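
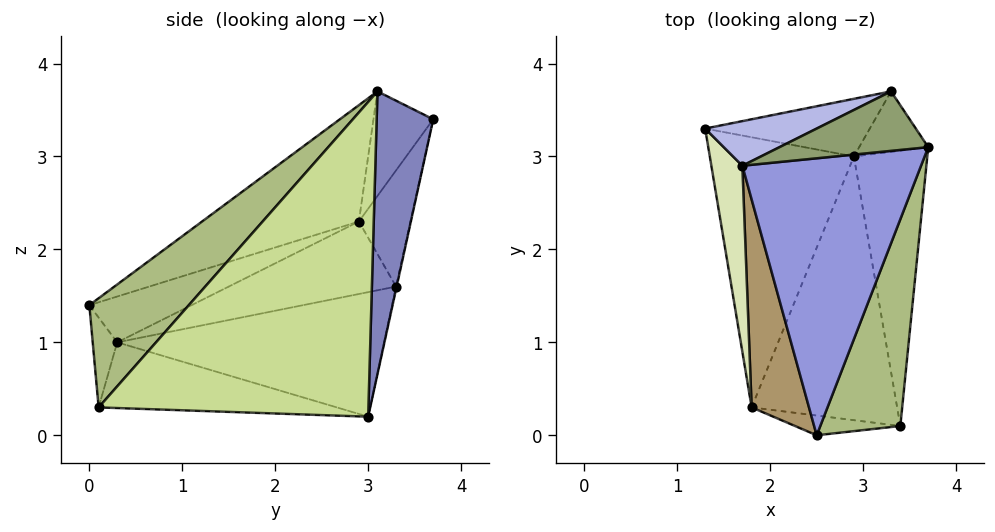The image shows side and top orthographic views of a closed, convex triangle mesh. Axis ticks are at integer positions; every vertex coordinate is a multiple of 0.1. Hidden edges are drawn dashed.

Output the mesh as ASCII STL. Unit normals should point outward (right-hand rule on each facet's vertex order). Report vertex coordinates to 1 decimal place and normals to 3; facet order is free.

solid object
 facet normal -0.003 0.977 -0.213
  outer loop
   vertex 3.3 3.7 3.4
   vertex 2.9 3.0 0.2
   vertex 1.3 3.3 1.6
  endloop
 endfacet
 facet normal 0.859 0.468 -0.210
  outer loop
   vertex 3.3 3.7 3.4
   vertex 3.7 3.1 3.7
   vertex 2.9 3.0 0.2
  endloop
 endfacet
 facet normal -0.505 -0.380 0.775
  outer loop
   vertex 1.7 2.9 2.3
   vertex 2.5 0.0 1.4
   vertex 3.7 3.1 3.7
  endloop
 endfacet
 facet normal -0.648 0.440 0.622
  outer loop
   vertex 1.7 2.9 2.3
   vertex 3.3 3.7 3.4
   vertex 1.3 3.3 1.6
  endloop
 endfacet
 facet normal -0.575 0.026 0.818
  outer loop
   vertex 1.7 2.9 2.3
   vertex 3.7 3.1 3.7
   vertex 3.3 3.7 3.4
  endloop
 endfacet
 facet normal 0.645 -0.600 0.473
  outer loop
   vertex 3.4 0.1 0.3
   vertex 3.7 3.1 3.7
   vertex 2.5 0.0 1.4
  endloop
 endfacet
 facet normal 0.962 0.158 -0.224
  outer loop
   vertex 3.4 0.1 0.3
   vertex 2.9 3.0 0.2
   vertex 3.7 3.1 3.7
  endloop
 endfacet
 facet normal -0.896 -0.226 0.383
  outer loop
   vertex 1.8 0.3 1.0
   vertex 1.7 2.9 2.3
   vertex 1.3 3.3 1.6
  endloop
 endfacet
 facet normal -0.577 -0.383 0.722
  outer loop
   vertex 1.8 0.3 1.0
   vertex 2.5 0.0 1.4
   vertex 1.7 2.9 2.3
  endloop
 endfacet
 facet normal -0.239 -0.930 -0.280
  outer loop
   vertex 1.8 0.3 1.0
   vertex 3.4 0.1 0.3
   vertex 2.5 0.0 1.4
  endloop
 endfacet
 facet normal -0.653 0.042 -0.756
  outer loop
   vertex 1.8 0.3 1.0
   vertex 1.3 3.3 1.6
   vertex 2.9 3.0 0.2
  endloop
 endfacet
 facet normal -0.409 -0.102 -0.907
  outer loop
   vertex 1.8 0.3 1.0
   vertex 2.9 3.0 0.2
   vertex 3.4 0.1 0.3
  endloop
 endfacet
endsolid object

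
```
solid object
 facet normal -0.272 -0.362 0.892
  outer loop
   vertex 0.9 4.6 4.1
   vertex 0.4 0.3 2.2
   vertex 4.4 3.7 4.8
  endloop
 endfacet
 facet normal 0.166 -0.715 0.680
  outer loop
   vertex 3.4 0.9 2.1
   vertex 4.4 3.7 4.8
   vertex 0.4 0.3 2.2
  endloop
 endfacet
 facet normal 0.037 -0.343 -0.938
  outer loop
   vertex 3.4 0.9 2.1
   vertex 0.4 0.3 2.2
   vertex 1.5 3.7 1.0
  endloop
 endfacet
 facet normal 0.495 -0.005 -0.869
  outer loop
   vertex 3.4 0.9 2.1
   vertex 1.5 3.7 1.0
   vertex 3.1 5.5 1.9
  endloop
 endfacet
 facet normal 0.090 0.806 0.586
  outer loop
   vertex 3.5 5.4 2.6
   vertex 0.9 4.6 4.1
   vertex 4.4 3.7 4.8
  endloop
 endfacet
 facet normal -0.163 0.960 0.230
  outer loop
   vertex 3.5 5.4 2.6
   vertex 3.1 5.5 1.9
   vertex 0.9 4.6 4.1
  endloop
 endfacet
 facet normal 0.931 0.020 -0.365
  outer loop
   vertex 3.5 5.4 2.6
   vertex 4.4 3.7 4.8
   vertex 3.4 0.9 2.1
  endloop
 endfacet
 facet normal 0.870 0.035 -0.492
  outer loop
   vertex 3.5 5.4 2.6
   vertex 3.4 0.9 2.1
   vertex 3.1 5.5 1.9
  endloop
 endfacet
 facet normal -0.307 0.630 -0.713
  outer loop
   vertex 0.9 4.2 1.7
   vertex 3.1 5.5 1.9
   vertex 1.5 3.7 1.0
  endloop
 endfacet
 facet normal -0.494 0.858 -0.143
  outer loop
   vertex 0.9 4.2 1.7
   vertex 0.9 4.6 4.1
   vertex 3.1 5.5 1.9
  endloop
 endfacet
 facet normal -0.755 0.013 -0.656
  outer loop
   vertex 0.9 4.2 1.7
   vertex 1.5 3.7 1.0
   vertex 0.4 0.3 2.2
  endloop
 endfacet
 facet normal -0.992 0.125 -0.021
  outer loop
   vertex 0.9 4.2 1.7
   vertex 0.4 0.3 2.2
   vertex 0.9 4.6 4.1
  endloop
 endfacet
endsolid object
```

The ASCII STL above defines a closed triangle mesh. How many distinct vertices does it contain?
8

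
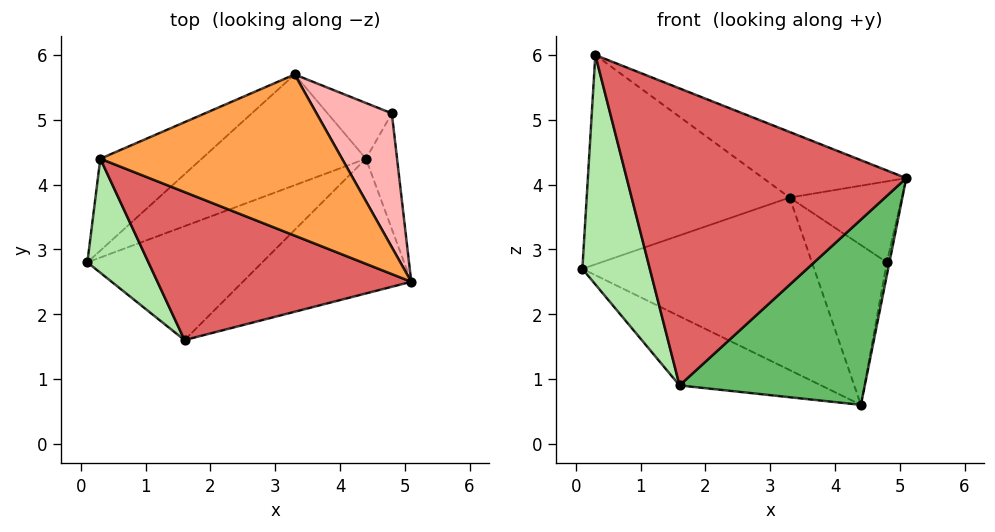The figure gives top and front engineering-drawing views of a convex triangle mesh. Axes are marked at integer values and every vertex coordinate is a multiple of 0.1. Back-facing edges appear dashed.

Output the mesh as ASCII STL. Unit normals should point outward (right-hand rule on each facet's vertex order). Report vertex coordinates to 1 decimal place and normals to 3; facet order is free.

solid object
 facet normal -0.500 0.729 -0.468
  outer loop
   vertex 4.4 4.4 0.6
   vertex 0.1 2.8 2.7
   vertex 3.3 5.7 3.8
  endloop
 endfacet
 facet normal -0.569 0.753 -0.331
  outer loop
   vertex 0.3 4.4 6.0
   vertex 3.3 5.7 3.8
   vertex 0.1 2.8 2.7
  endloop
 endfacet
 facet normal 0.458 0.335 0.823
  outer loop
   vertex 0.3 4.4 6.0
   vertex 5.1 2.5 4.1
   vertex 3.3 5.7 3.8
  endloop
 endfacet
 facet normal -0.521 0.443 -0.730
  outer loop
   vertex 1.6 1.6 0.9
   vertex 0.1 2.8 2.7
   vertex 4.4 4.4 0.6
  endloop
 endfacet
 facet normal 0.598 -0.648 -0.472
  outer loop
   vertex 1.6 1.6 0.9
   vertex 4.4 4.4 0.6
   vertex 5.1 2.5 4.1
  endloop
 endfacet
 facet normal -0.179 -0.881 0.438
  outer loop
   vertex 1.6 1.6 0.9
   vertex 0.3 4.4 6.0
   vertex 0.1 2.8 2.7
  endloop
 endfacet
 facet normal -0.175 -0.881 0.439
  outer loop
   vertex 1.6 1.6 0.9
   vertex 5.1 2.5 4.1
   vertex 0.3 4.4 6.0
  endloop
 endfacet
 facet normal 0.614 0.409 0.676
  outer loop
   vertex 4.8 5.1 2.8
   vertex 3.3 5.7 3.8
   vertex 5.1 2.5 4.1
  endloop
 endfacet
 facet normal 0.982 0.021 -0.185
  outer loop
   vertex 4.8 5.1 2.8
   vertex 5.1 2.5 4.1
   vertex 4.4 4.4 0.6
  endloop
 endfacet
 facet normal 0.156 0.933 -0.325
  outer loop
   vertex 4.8 5.1 2.8
   vertex 4.4 4.4 0.6
   vertex 3.3 5.7 3.8
  endloop
 endfacet
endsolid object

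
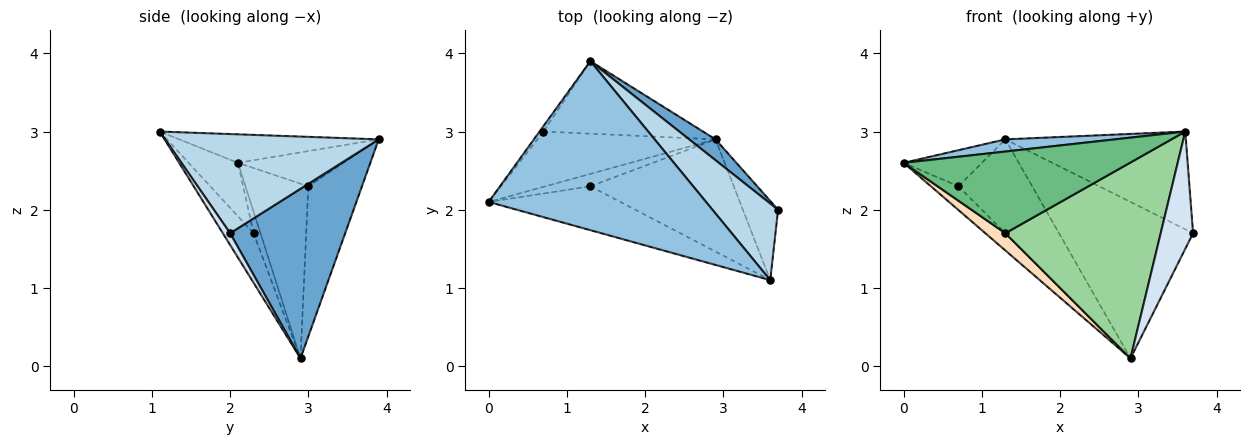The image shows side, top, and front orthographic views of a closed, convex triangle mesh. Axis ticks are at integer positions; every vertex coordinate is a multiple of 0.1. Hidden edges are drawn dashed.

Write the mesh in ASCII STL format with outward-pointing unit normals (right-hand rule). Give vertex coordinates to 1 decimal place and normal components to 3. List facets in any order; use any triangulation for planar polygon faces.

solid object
 facet normal 0.648 0.755 0.101
  outer loop
   vertex 2.9 2.9 0.1
   vertex 1.3 3.9 2.9
   vertex 3.7 2.0 1.7
  endloop
 endfacet
 facet normal -0.130 -0.071 0.989
  outer loop
   vertex 3.6 1.1 3.0
   vertex 1.3 3.9 2.9
   vertex 0.0 2.1 2.6
  endloop
 endfacet
 facet normal 0.682 0.576 0.451
  outer loop
   vertex 3.6 1.1 3.0
   vertex 3.7 2.0 1.7
   vertex 1.3 3.9 2.9
  endloop
 endfacet
 facet normal 0.183 -0.815 -0.550
  outer loop
   vertex 3.6 1.1 3.0
   vertex 2.9 2.9 0.1
   vertex 3.7 2.0 1.7
  endloop
 endfacet
 facet normal -0.800 0.593 -0.089
  outer loop
   vertex 0.7 3.0 2.3
   vertex 0.0 2.1 2.6
   vertex 1.3 3.9 2.9
  endloop
 endfacet
 facet normal -0.669 0.293 -0.683
  outer loop
   vertex 0.7 3.0 2.3
   vertex 2.9 2.9 0.1
   vertex 0.0 2.1 2.6
  endloop
 endfacet
 facet normal -0.499 0.686 -0.530
  outer loop
   vertex 0.7 3.0 2.3
   vertex 1.3 3.9 2.9
   vertex 2.9 2.9 0.1
  endloop
 endfacet
 facet normal -0.269 -0.782 -0.562
  outer loop
   vertex 1.3 2.3 1.7
   vertex 0.0 2.1 2.6
   vertex 2.9 2.9 0.1
  endloop
 endfacet
 facet normal -0.189 -0.865 -0.465
  outer loop
   vertex 1.3 2.3 1.7
   vertex 3.6 1.1 3.0
   vertex 0.0 2.1 2.6
  endloop
 endfacet
 facet normal -0.169 -0.855 -0.490
  outer loop
   vertex 1.3 2.3 1.7
   vertex 2.9 2.9 0.1
   vertex 3.6 1.1 3.0
  endloop
 endfacet
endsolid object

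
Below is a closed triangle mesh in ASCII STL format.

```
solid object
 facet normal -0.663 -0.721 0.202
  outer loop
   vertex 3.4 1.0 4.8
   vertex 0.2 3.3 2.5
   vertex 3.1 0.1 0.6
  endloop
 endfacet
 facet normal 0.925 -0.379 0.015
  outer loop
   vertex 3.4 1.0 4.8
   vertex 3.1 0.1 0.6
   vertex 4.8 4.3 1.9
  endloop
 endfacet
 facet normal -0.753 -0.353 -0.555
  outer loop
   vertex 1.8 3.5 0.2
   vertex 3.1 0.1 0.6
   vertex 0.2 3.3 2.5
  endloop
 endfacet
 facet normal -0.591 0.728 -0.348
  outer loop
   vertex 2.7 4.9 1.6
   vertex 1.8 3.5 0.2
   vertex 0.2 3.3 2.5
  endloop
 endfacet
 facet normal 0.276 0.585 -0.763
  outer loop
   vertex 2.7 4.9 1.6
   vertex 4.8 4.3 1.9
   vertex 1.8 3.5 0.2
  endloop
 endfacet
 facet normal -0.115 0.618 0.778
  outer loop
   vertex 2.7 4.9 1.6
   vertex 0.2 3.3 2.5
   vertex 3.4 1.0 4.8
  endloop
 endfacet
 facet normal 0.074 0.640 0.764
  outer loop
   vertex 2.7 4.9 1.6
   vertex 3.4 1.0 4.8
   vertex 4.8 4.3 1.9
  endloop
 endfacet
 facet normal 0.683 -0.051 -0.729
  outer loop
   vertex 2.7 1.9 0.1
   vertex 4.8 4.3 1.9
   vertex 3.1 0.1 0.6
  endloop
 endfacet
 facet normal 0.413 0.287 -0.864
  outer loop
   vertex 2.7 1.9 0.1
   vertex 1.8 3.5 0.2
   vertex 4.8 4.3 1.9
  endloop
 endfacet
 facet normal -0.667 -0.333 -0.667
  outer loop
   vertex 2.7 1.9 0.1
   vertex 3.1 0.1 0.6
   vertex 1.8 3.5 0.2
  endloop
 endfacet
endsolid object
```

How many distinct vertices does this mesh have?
7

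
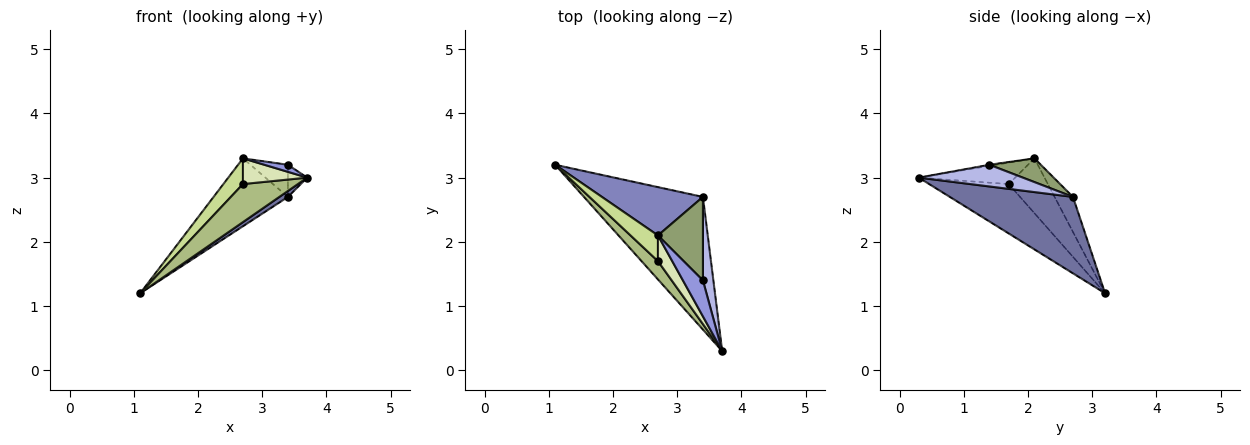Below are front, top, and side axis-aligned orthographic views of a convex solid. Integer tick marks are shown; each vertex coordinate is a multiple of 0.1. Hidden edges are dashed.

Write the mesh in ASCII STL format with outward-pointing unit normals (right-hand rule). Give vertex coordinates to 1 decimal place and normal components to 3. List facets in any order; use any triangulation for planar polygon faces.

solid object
 facet normal 0.540 -0.038 -0.841
  outer loop
   vertex 3.4 2.7 2.7
   vertex 3.7 0.3 3.0
   vertex 1.1 3.2 1.2
  endloop
 endfacet
 facet normal -0.197 0.799 0.569
  outer loop
   vertex 3.4 2.7 2.7
   vertex 1.1 3.2 1.2
   vertex 2.7 2.1 3.3
  endloop
 endfacet
 facet normal -0.052 -0.192 0.980
  outer loop
   vertex 3.4 1.4 3.2
   vertex 2.7 2.1 3.3
   vertex 3.7 0.3 3.0
  endloop
 endfacet
 facet normal 0.889 0.165 0.428
  outer loop
   vertex 3.4 1.4 3.2
   vertex 3.7 0.3 3.0
   vertex 3.4 2.7 2.7
  endloop
 endfacet
 facet normal 0.442 0.322 0.837
  outer loop
   vertex 3.4 1.4 3.2
   vertex 3.4 2.7 2.7
   vertex 2.7 2.1 3.3
  endloop
 endfacet
 facet normal -0.794 -0.548 0.263
  outer loop
   vertex 2.7 1.7 2.9
   vertex 1.1 3.2 1.2
   vertex 3.7 0.3 3.0
  endloop
 endfacet
 facet normal -0.816 -0.408 0.408
  outer loop
   vertex 2.7 1.7 2.9
   vertex 2.7 2.1 3.3
   vertex 1.1 3.2 1.2
  endloop
 endfacet
 facet normal -0.728 -0.485 0.485
  outer loop
   vertex 2.7 1.7 2.9
   vertex 3.7 0.3 3.0
   vertex 2.7 2.1 3.3
  endloop
 endfacet
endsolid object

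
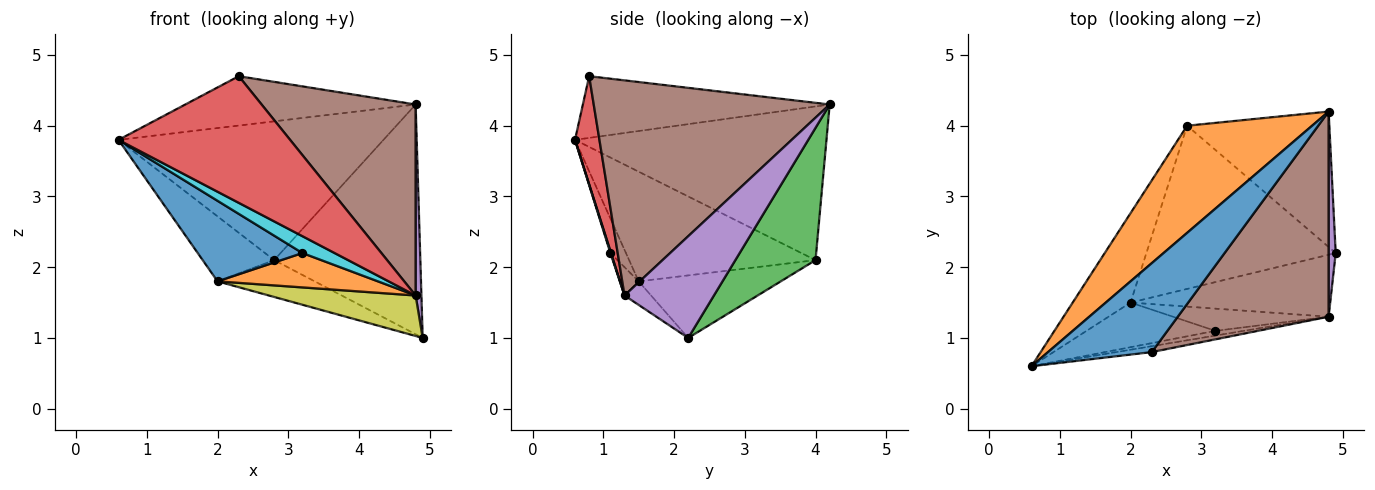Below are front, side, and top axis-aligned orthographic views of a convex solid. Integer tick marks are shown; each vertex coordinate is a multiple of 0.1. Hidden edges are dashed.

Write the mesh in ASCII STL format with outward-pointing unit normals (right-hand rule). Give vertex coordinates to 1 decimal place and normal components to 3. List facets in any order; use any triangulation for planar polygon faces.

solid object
 facet normal -0.461 0.430 0.776
  outer loop
   vertex 2.3 0.8 4.7
   vertex 4.8 4.2 4.3
   vertex 0.6 0.6 3.8
  endloop
 endfacet
 facet normal -0.601 0.633 0.489
  outer loop
   vertex 2.8 4.0 2.1
   vertex 0.6 0.6 3.8
   vertex 4.8 4.2 4.3
  endloop
 endfacet
 facet normal 0.427 0.779 -0.459
  outer loop
   vertex 2.8 4.0 2.1
   vertex 4.8 4.2 4.3
   vertex 4.9 2.2 1.0
  endloop
 endfacet
 facet normal 0.141 -0.989 -0.046
  outer loop
   vertex 4.8 1.3 1.6
   vertex 2.3 0.8 4.7
   vertex 0.6 0.6 3.8
  endloop
 endfacet
 facet normal 0.996 -0.064 0.069
  outer loop
   vertex 4.8 1.3 1.6
   vertex 4.9 2.2 1.0
   vertex 4.8 4.2 4.3
  endloop
 endfacet
 facet normal 0.722 -0.471 0.506
  outer loop
   vertex 4.8 1.3 1.6
   vertex 4.8 4.2 4.3
   vertex 2.3 0.8 4.7
  endloop
 endfacet
 facet normal -0.838 0.321 -0.442
  outer loop
   vertex 2.0 1.5 1.8
   vertex 0.6 0.6 3.8
   vertex 2.8 4.0 2.1
  endloop
 endfacet
 facet normal -0.307 0.210 -0.928
  outer loop
   vertex 2.0 1.5 1.8
   vertex 2.8 4.0 2.1
   vertex 4.9 2.2 1.0
  endloop
 endfacet
 facet normal -0.098 -0.544 -0.833
  outer loop
   vertex 2.0 1.5 1.8
   vertex 4.9 2.2 1.0
   vertex 4.8 1.3 1.6
  endloop
 endfacet
 facet normal 0.019 -0.963 -0.270
  outer loop
   vertex 3.2 1.1 2.2
   vertex 4.8 1.3 1.6
   vertex 0.6 0.6 3.8
  endloop
 endfacet
 facet normal -0.129 -0.867 -0.481
  outer loop
   vertex 3.2 1.1 2.2
   vertex 0.6 0.6 3.8
   vertex 2.0 1.5 1.8
  endloop
 endfacet
 facet normal -0.098 -0.836 -0.541
  outer loop
   vertex 3.2 1.1 2.2
   vertex 2.0 1.5 1.8
   vertex 4.8 1.3 1.6
  endloop
 endfacet
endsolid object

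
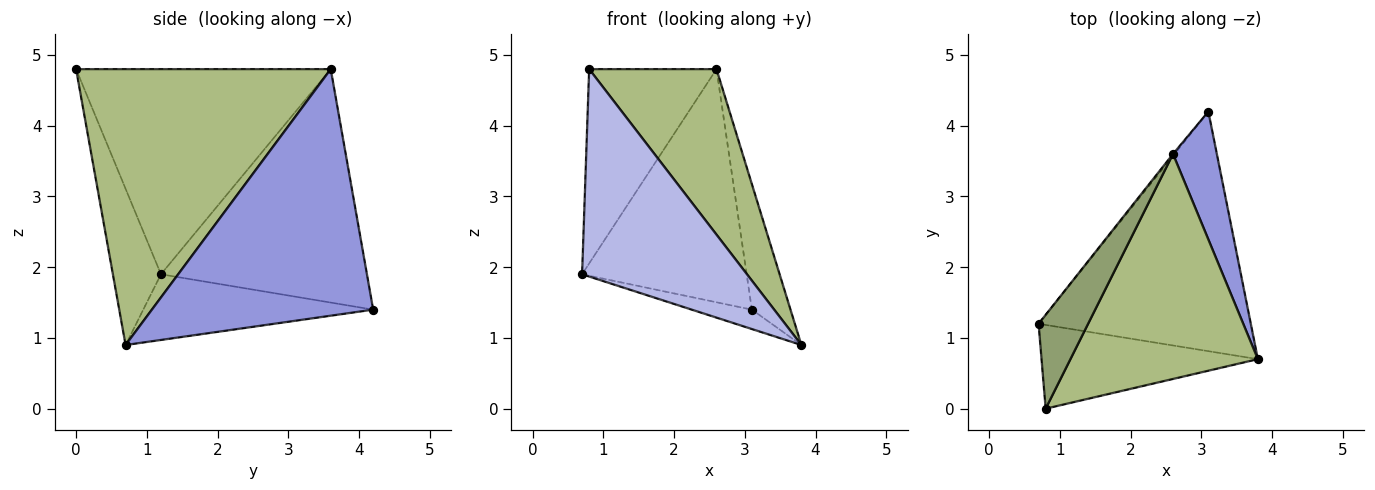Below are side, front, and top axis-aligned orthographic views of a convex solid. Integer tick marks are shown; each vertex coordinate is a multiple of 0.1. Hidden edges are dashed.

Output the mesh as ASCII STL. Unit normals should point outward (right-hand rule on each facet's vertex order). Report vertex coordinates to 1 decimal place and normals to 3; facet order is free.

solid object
 facet normal -0.295 0.077 -0.952
  outer loop
   vertex 3.1 4.2 1.4
   vertex 3.8 0.7 0.9
   vertex 0.7 1.2 1.9
  endloop
 endfacet
 facet normal -0.781 0.624 -0.005
  outer loop
   vertex 2.6 3.6 4.8
   vertex 3.1 4.2 1.4
   vertex 0.7 1.2 1.9
  endloop
 endfacet
 facet normal 0.970 0.169 0.173
  outer loop
   vertex 2.6 3.6 4.8
   vertex 3.8 0.7 0.9
   vertex 3.1 4.2 1.4
  endloop
 endfacet
 facet normal -0.261 -0.895 -0.361
  outer loop
   vertex 0.8 0.0 4.8
   vertex 0.7 1.2 1.9
   vertex 3.8 0.7 0.9
  endloop
 endfacet
 facet normal -0.874 0.437 0.211
  outer loop
   vertex 0.8 0.0 4.8
   vertex 2.6 3.6 4.8
   vertex 0.7 1.2 1.9
  endloop
 endfacet
 facet normal 0.764 -0.382 0.519
  outer loop
   vertex 0.8 0.0 4.8
   vertex 3.8 0.7 0.9
   vertex 2.6 3.6 4.8
  endloop
 endfacet
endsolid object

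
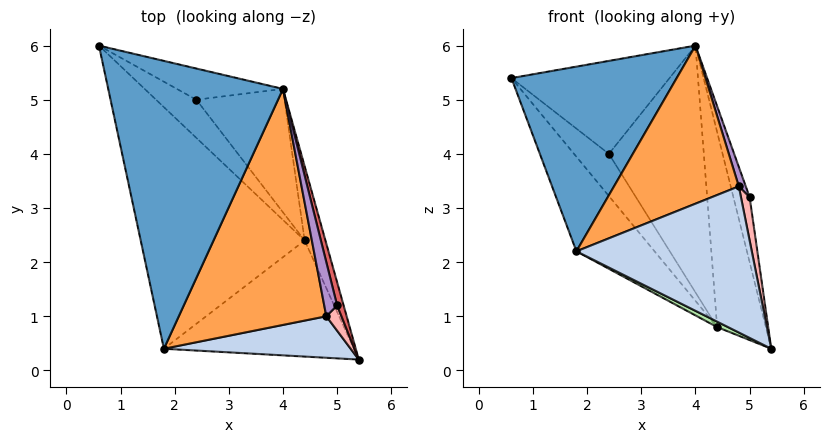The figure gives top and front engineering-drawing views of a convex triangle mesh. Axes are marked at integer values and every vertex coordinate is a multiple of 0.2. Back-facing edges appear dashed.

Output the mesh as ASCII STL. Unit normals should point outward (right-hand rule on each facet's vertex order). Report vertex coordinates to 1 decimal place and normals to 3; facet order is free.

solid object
 facet normal -0.266 -0.521 0.811
  outer loop
   vertex 1.8 0.4 2.2
   vertex 4.0 5.2 6.0
   vertex 0.6 6.0 5.4
  endloop
 endfacet
 facet normal 0.083 -0.959 0.272
  outer loop
   vertex 4.8 1.0 3.4
   vertex 1.8 0.4 2.2
   vertex 5.4 0.2 0.4
  endloop
 endfacet
 facet normal -0.216 -0.543 0.811
  outer loop
   vertex 4.8 1.0 3.4
   vertex 4.0 5.2 6.0
   vertex 1.8 0.4 2.2
  endloop
 endfacet
 facet normal 0.886 0.433 -0.165
  outer loop
   vertex 4.4 2.4 0.8
   vertex 4.0 5.2 6.0
   vertex 5.4 0.2 0.4
  endloop
 endfacet
 facet normal -0.616 0.287 -0.734
  outer loop
   vertex 4.4 2.4 0.8
   vertex 1.8 0.4 2.2
   vertex 0.6 6.0 5.4
  endloop
 endfacet
 facet normal -0.449 -0.042 -0.893
  outer loop
   vertex 4.4 2.4 0.8
   vertex 5.4 0.2 0.4
   vertex 1.8 0.4 2.2
  endloop
 endfacet
 facet normal 0.978 0.196 0.070
  outer loop
   vertex 5.0 1.2 3.2
   vertex 5.4 0.2 0.4
   vertex 4.0 5.2 6.0
  endloop
 endfacet
 facet normal 0.807 -0.510 0.297
  outer loop
   vertex 5.0 1.2 3.2
   vertex 4.8 1.0 3.4
   vertex 5.4 0.2 0.4
  endloop
 endfacet
 facet normal 0.788 -0.209 0.579
  outer loop
   vertex 5.0 1.2 3.2
   vertex 4.0 5.2 6.0
   vertex 4.8 1.0 3.4
  endloop
 endfacet
 facet normal 0.269 0.913 -0.306
  outer loop
   vertex 2.4 5.0 4.0
   vertex 0.6 6.0 5.4
   vertex 4.0 5.2 6.0
  endloop
 endfacet
 facet normal -0.110 0.737 -0.667
  outer loop
   vertex 2.4 5.0 4.0
   vertex 4.4 2.4 0.8
   vertex 0.6 6.0 5.4
  endloop
 endfacet
 facet normal 0.408 0.816 -0.408
  outer loop
   vertex 2.4 5.0 4.0
   vertex 4.0 5.2 6.0
   vertex 4.4 2.4 0.8
  endloop
 endfacet
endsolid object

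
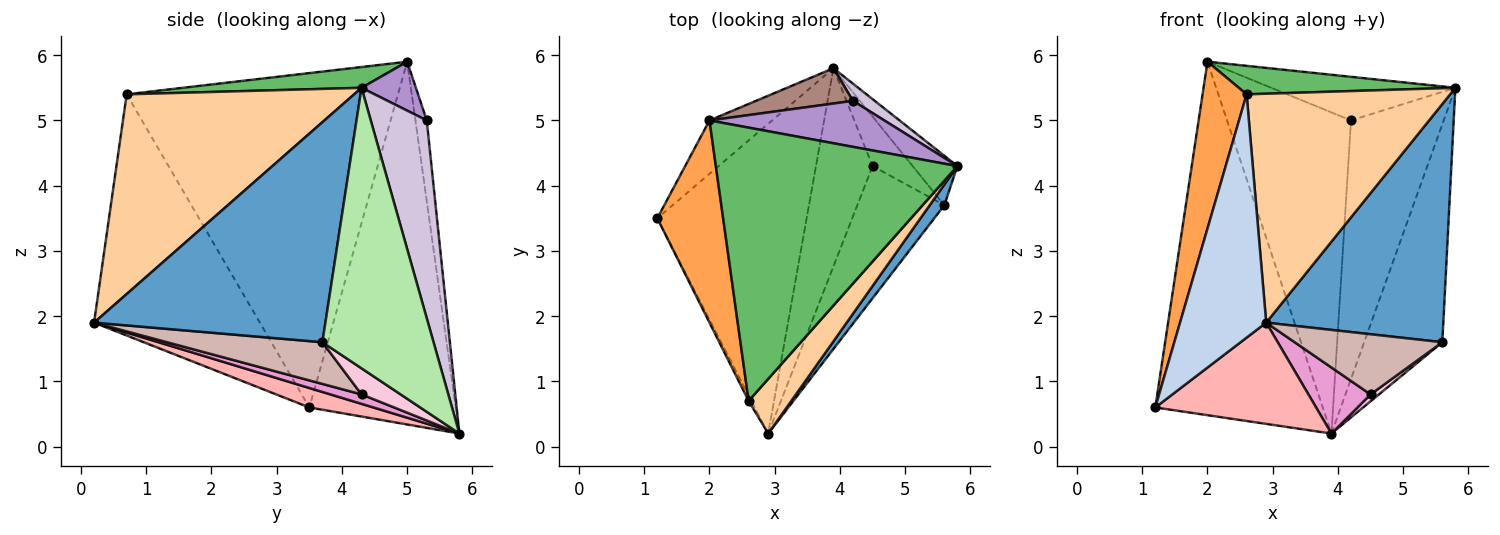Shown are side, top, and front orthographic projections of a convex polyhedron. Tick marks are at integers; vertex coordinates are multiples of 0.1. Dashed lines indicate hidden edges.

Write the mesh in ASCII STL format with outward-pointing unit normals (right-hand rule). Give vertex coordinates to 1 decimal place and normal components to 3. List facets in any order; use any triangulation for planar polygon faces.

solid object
 facet normal 0.793 -0.607 0.053
  outer loop
   vertex 5.6 3.7 1.6
   vertex 5.8 4.3 5.5
   vertex 2.9 0.2 1.9
  endloop
 endfacet
 facet normal -0.887 -0.461 -0.010
  outer loop
   vertex 2.6 0.7 5.4
   vertex 1.2 3.5 0.6
   vertex 2.9 0.2 1.9
  endloop
 endfacet
 facet normal -0.969 -0.157 0.191
  outer loop
   vertex 2.6 0.7 5.4
   vertex 2.0 5.0 5.9
   vertex 1.2 3.5 0.6
  endloop
 endfacet
 facet normal 0.736 -0.659 0.157
  outer loop
   vertex 2.6 0.7 5.4
   vertex 2.9 0.2 1.9
   vertex 5.8 4.3 5.5
  endloop
 endfacet
 facet normal 0.085 -0.103 0.991
  outer loop
   vertex 2.6 0.7 5.4
   vertex 5.8 4.3 5.5
   vertex 2.0 5.0 5.9
  endloop
 endfacet
 facet normal 0.811 0.570 -0.129
  outer loop
   vertex 3.9 5.8 0.2
   vertex 5.8 4.3 5.5
   vertex 5.6 3.7 1.6
  endloop
 endfacet
 facet normal -0.654 0.748 -0.113
  outer loop
   vertex 3.9 5.8 0.2
   vertex 1.2 3.5 0.6
   vertex 2.0 5.0 5.9
  endloop
 endfacet
 facet normal 0.123 -0.308 -0.943
  outer loop
   vertex 3.9 5.8 0.2
   vertex 2.9 0.2 1.9
   vertex 1.2 3.5 0.6
  endloop
 endfacet
 facet normal 0.199 0.674 0.711
  outer loop
   vertex 4.2 5.3 5.0
   vertex 2.0 5.0 5.9
   vertex 5.8 4.3 5.5
  endloop
 endfacet
 facet normal 0.516 0.855 0.057
  outer loop
   vertex 4.2 5.3 5.0
   vertex 5.8 4.3 5.5
   vertex 3.9 5.8 0.2
  endloop
 endfacet
 facet normal -0.090 0.990 0.109
  outer loop
   vertex 4.2 5.3 5.0
   vertex 3.9 5.8 0.2
   vertex 2.0 5.0 5.9
  endloop
 endfacet
 facet normal 0.400 -0.380 -0.834
  outer loop
   vertex 4.5 4.3 0.8
   vertex 5.6 3.7 1.6
   vertex 2.9 0.2 1.9
  endloop
 endfacet
 facet normal 0.156 -0.312 -0.937
  outer loop
   vertex 4.5 4.3 0.8
   vertex 2.9 0.2 1.9
   vertex 3.9 5.8 0.2
  endloop
 endfacet
 facet normal 0.542 -0.116 -0.832
  outer loop
   vertex 4.5 4.3 0.8
   vertex 3.9 5.8 0.2
   vertex 5.6 3.7 1.6
  endloop
 endfacet
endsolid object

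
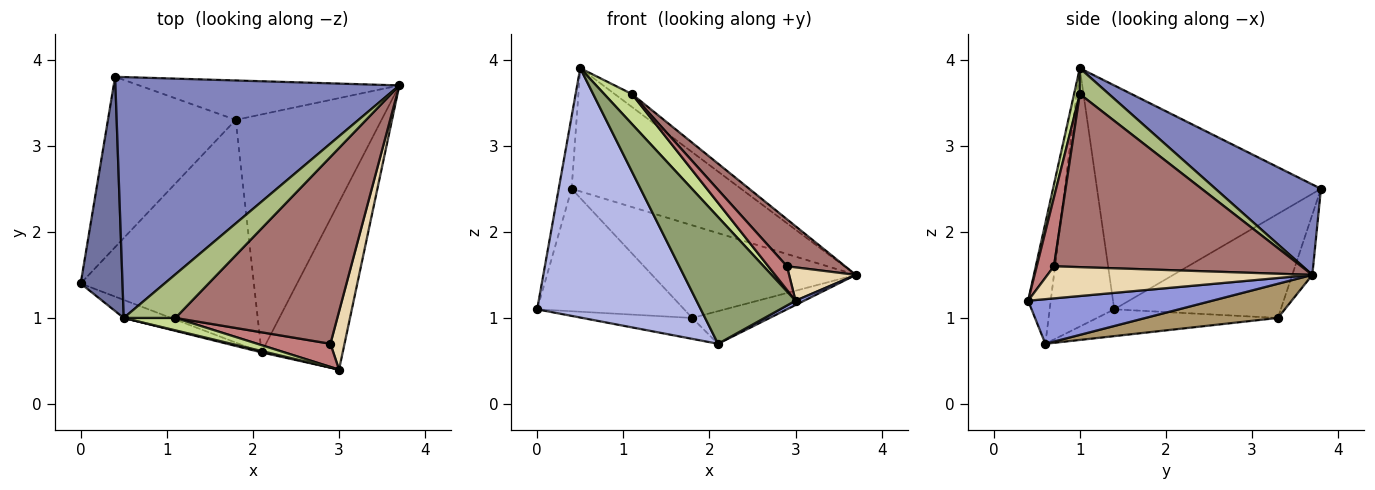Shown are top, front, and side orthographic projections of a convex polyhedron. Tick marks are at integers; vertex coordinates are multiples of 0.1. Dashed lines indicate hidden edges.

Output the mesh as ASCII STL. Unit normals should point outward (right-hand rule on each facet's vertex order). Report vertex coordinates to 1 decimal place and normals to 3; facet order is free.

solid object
 facet normal -0.981 0.057 0.183
  outer loop
   vertex 0.4 3.8 2.5
   vertex 0.0 1.4 1.1
   vertex 0.5 1.0 3.9
  endloop
 endfacet
 facet normal 0.273 0.438 0.857
  outer loop
   vertex 0.4 3.8 2.5
   vertex 0.5 1.0 3.9
   vertex 3.7 3.7 1.5
  endloop
 endfacet
 facet normal 0.482 -0.023 -0.876
  outer loop
   vertex 2.1 0.6 0.7
   vertex 3.7 3.7 1.5
   vertex 3.0 0.4 1.2
  endloop
 endfacet
 facet normal -0.366 -0.928 -0.067
  outer loop
   vertex 2.1 0.6 0.7
   vertex 0.5 1.0 3.9
   vertex 0.0 1.4 1.1
  endloop
 endfacet
 facet normal -0.223 -0.975 0.011
  outer loop
   vertex 2.1 0.6 0.7
   vertex 3.0 0.4 1.2
   vertex 0.5 1.0 3.9
  endloop
 endfacet
 facet normal 0.432 0.256 0.865
  outer loop
   vertex 1.1 1.0 3.6
   vertex 3.7 3.7 1.5
   vertex 0.5 1.0 3.9
  endloop
 endfacet
 facet normal 0.188 -0.908 0.376
  outer loop
   vertex 1.1 1.0 3.6
   vertex 0.5 1.0 3.9
   vertex 3.0 0.4 1.2
  endloop
 endfacet
 facet normal -0.152 0.092 -0.984
  outer loop
   vertex 1.8 3.3 1.0
   vertex 2.1 0.6 0.7
   vertex 0.0 1.4 1.1
  endloop
 endfacet
 facet normal 0.226 0.132 -0.965
  outer loop
   vertex 1.8 3.3 1.0
   vertex 3.7 3.7 1.5
   vertex 2.1 0.6 0.7
  endloop
 endfacet
 facet normal -0.552 0.487 -0.677
  outer loop
   vertex 1.8 3.3 1.0
   vertex 0.0 1.4 1.1
   vertex 0.4 3.8 2.5
  endloop
 endfacet
 facet normal -0.090 0.916 -0.390
  outer loop
   vertex 1.8 3.3 1.0
   vertex 0.4 3.8 2.5
   vertex 3.7 3.7 1.5
  endloop
 endfacet
 facet normal 0.892 -0.225 0.392
  outer loop
   vertex 2.9 0.7 1.6
   vertex 3.0 0.4 1.2
   vertex 3.7 3.7 1.5
  endloop
 endfacet
 facet normal 0.720 -0.169 0.673
  outer loop
   vertex 2.9 0.7 1.6
   vertex 3.7 3.7 1.5
   vertex 1.1 1.0 3.6
  endloop
 endfacet
 facet normal 0.550 -0.596 0.585
  outer loop
   vertex 2.9 0.7 1.6
   vertex 1.1 1.0 3.6
   vertex 3.0 0.4 1.2
  endloop
 endfacet
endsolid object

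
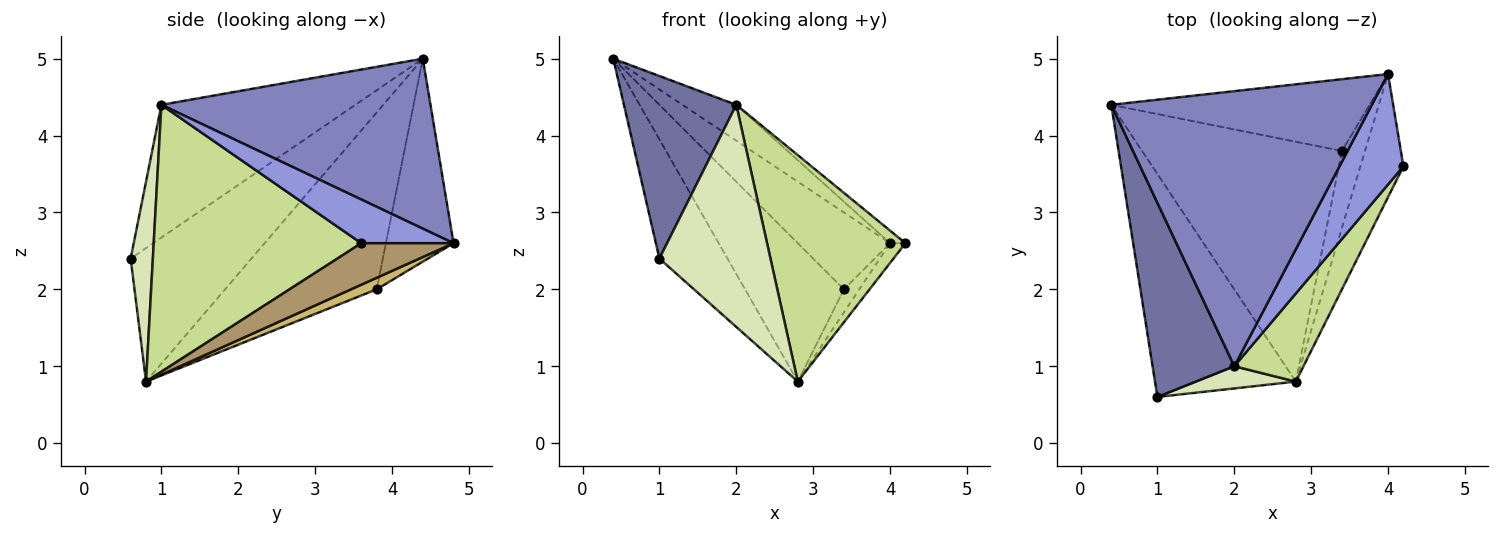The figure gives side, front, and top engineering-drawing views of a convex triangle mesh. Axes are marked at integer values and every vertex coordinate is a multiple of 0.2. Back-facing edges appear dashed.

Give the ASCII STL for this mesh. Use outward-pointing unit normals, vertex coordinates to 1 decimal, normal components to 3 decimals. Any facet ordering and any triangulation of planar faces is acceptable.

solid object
 facet normal -0.764 -0.442 0.470
  outer loop
   vertex 2.0 1.0 4.4
   vertex 0.4 4.4 5.0
   vertex 1.0 0.6 2.4
  endloop
 endfacet
 facet normal 0.543 0.109 0.833
  outer loop
   vertex 2.0 1.0 4.4
   vertex 4.0 4.8 2.6
   vertex 0.4 4.4 5.0
  endloop
 endfacet
 facet normal 0.562 0.094 0.822
  outer loop
   vertex 2.0 1.0 4.4
   vertex 4.2 3.6 2.6
   vertex 4.0 4.8 2.6
  endloop
 endfacet
 facet normal -0.472 0.644 -0.601
  outer loop
   vertex 3.4 3.8 2.0
   vertex 0.4 4.4 5.0
   vertex 4.0 4.8 2.6
  endloop
 endfacet
 facet normal -0.642 0.362 -0.677
  outer loop
   vertex 2.8 0.8 0.8
   vertex 1.0 0.6 2.4
   vertex 0.4 4.4 5.0
  endloop
 endfacet
 facet normal -0.608 0.397 -0.688
  outer loop
   vertex 2.8 0.8 0.8
   vertex 0.4 4.4 5.0
   vertex 3.4 3.8 2.0
  endloop
 endfacet
 facet normal 0.813 -0.542 0.211
  outer loop
   vertex 2.8 0.8 0.8
   vertex 4.2 3.6 2.6
   vertex 2.0 1.0 4.4
  endloop
 endfacet
 facet normal 0.195 -0.976 0.098
  outer loop
   vertex 2.8 0.8 0.8
   vertex 2.0 1.0 4.4
   vertex 1.0 0.6 2.4
  endloop
 endfacet
 facet normal 0.690 0.115 -0.715
  outer loop
   vertex 2.8 0.8 0.8
   vertex 4.0 4.8 2.6
   vertex 4.2 3.6 2.6
  endloop
 endfacet
 facet normal 0.432 0.259 -0.864
  outer loop
   vertex 2.8 0.8 0.8
   vertex 3.4 3.8 2.0
   vertex 4.0 4.8 2.6
  endloop
 endfacet
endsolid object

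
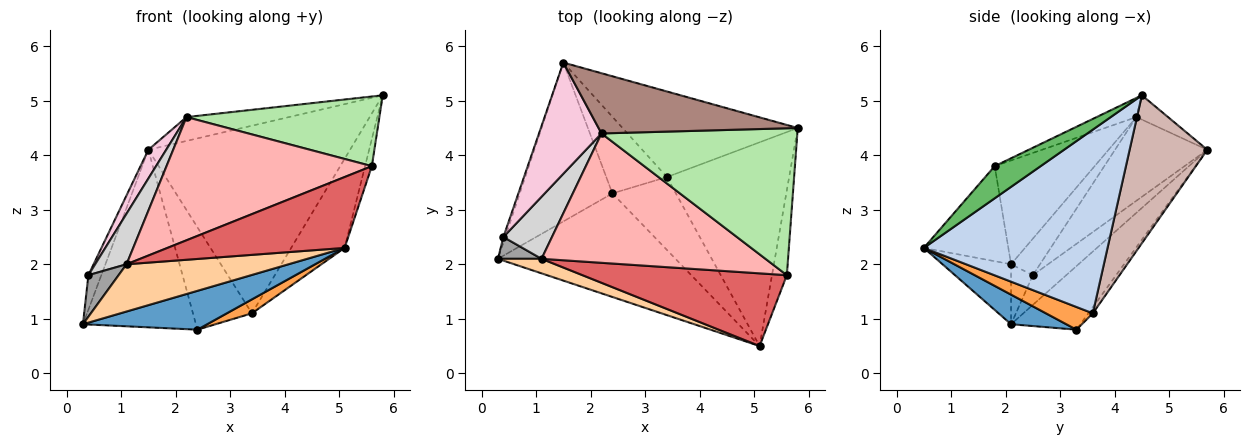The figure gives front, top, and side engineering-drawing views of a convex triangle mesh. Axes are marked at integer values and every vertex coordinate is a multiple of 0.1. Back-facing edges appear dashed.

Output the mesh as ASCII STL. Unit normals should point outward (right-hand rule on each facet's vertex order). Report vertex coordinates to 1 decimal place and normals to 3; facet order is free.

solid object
 facet normal 0.154 -0.347 -0.925
  outer loop
   vertex 2.4 3.3 0.8
   vertex 5.1 0.5 2.3
   vertex 0.3 2.1 0.9
  endloop
 endfacet
 facet normal 0.809 0.235 -0.538
  outer loop
   vertex 3.4 3.6 1.1
   vertex 5.8 4.5 5.1
   vertex 5.1 0.5 2.3
  endloop
 endfacet
 facet normal 0.331 -0.177 -0.927
  outer loop
   vertex 3.4 3.6 1.1
   vertex 5.1 0.5 2.3
   vertex 2.4 3.3 0.8
  endloop
 endfacet
 facet normal -0.375 -0.886 0.273
  outer loop
   vertex 1.1 2.1 2.0
   vertex 0.3 2.1 0.9
   vertex 5.1 0.5 2.3
  endloop
 endfacet
 facet normal 0.900 0.133 -0.416
  outer loop
   vertex 5.6 1.8 3.8
   vertex 5.1 0.5 2.3
   vertex 5.8 4.5 5.1
  endloop
 endfacet
 facet normal -0.088 -0.427 0.900
  outer loop
   vertex 5.6 1.8 3.8
   vertex 5.8 4.5 5.1
   vertex 2.2 4.4 4.7
  endloop
 endfacet
 facet normal -0.316 -0.662 0.679
  outer loop
   vertex 5.6 1.8 3.8
   vertex 1.1 2.1 2.0
   vertex 5.1 0.5 2.3
  endloop
 endfacet
 facet normal -0.318 -0.654 0.687
  outer loop
   vertex 5.6 1.8 3.8
   vertex 2.2 4.4 4.7
   vertex 1.1 2.1 2.0
  endloop
 endfacet
 facet normal -0.416 0.678 -0.606
  outer loop
   vertex 1.5 5.7 4.1
   vertex 2.4 3.3 0.8
   vertex 0.3 2.1 0.9
  endloop
 endfacet
 facet normal -0.060 0.799 -0.598
  outer loop
   vertex 1.5 5.7 4.1
   vertex 3.4 3.6 1.1
   vertex 2.4 3.3 0.8
  endloop
 endfacet
 facet normal -0.113 0.366 0.924
  outer loop
   vertex 1.5 5.7 4.1
   vertex 2.2 4.4 4.7
   vertex 5.8 4.5 5.1
  endloop
 endfacet
 facet normal 0.331 0.859 -0.392
  outer loop
   vertex 1.5 5.7 4.1
   vertex 5.8 4.5 5.1
   vertex 3.4 3.6 1.1
  endloop
 endfacet
 facet normal -0.931 0.361 -0.057
  outer loop
   vertex 0.4 2.5 1.8
   vertex 1.5 5.7 4.1
   vertex 0.3 2.1 0.9
  endloop
 endfacet
 facet normal -0.792 -0.153 0.592
  outer loop
   vertex 0.4 2.5 1.8
   vertex 2.2 4.4 4.7
   vertex 1.5 5.7 4.1
  endloop
 endfacet
 facet normal -0.538 -0.746 0.391
  outer loop
   vertex 0.4 2.5 1.8
   vertex 0.3 2.1 0.9
   vertex 1.1 2.1 2.0
  endloop
 endfacet
 facet normal -0.503 -0.546 0.670
  outer loop
   vertex 0.4 2.5 1.8
   vertex 1.1 2.1 2.0
   vertex 2.2 4.4 4.7
  endloop
 endfacet
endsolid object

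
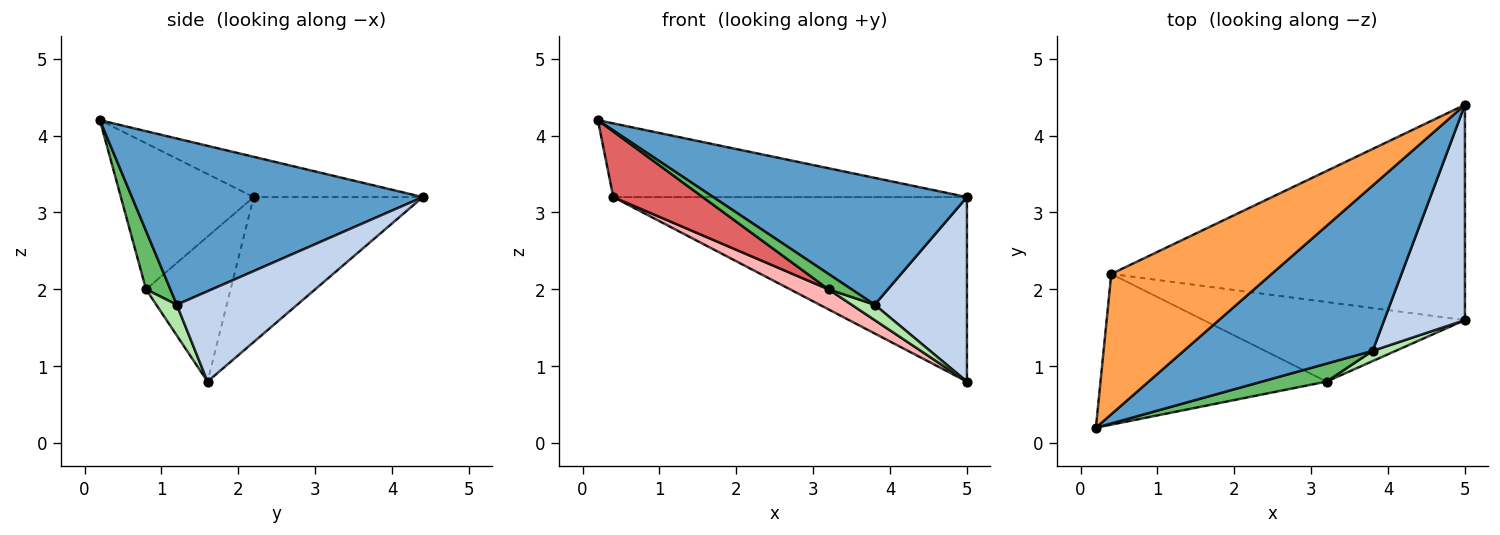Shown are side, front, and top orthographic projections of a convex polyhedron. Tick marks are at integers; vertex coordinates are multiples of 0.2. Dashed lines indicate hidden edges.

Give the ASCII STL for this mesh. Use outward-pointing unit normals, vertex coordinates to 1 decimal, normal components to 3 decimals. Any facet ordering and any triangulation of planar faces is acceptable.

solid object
 facet normal 0.572 -0.499 0.651
  outer loop
   vertex 3.8 1.2 1.8
   vertex 5.0 4.4 3.2
   vertex 0.2 0.2 4.2
  endloop
 endfacet
 facet normal 0.647 -0.496 0.579
  outer loop
   vertex 3.8 1.2 1.8
   vertex 5.0 1.6 0.8
   vertex 5.0 4.4 3.2
  endloop
 endfacet
 facet normal -0.217 0.454 0.864
  outer loop
   vertex 0.4 2.2 3.2
   vertex 0.2 0.2 4.2
   vertex 5.0 4.4 3.2
  endloop
 endfacet
 facet normal -0.297 0.621 -0.725
  outer loop
   vertex 0.4 2.2 3.2
   vertex 5.0 4.4 3.2
   vertex 5.0 1.6 0.8
  endloop
 endfacet
 facet normal 0.566 -0.536 0.626
  outer loop
   vertex 3.2 0.8 2.0
   vertex 3.8 1.2 1.8
   vertex 0.2 0.2 4.2
  endloop
 endfacet
 facet normal 0.595 -0.669 0.446
  outer loop
   vertex 3.2 0.8 2.0
   vertex 5.0 1.6 0.8
   vertex 3.8 1.2 1.8
  endloop
 endfacet
 facet normal -0.510 -0.343 -0.789
  outer loop
   vertex 3.2 0.8 2.0
   vertex 0.2 0.2 4.2
   vertex 0.4 2.2 3.2
  endloop
 endfacet
 facet normal -0.474 -0.215 -0.854
  outer loop
   vertex 3.2 0.8 2.0
   vertex 0.4 2.2 3.2
   vertex 5.0 1.6 0.8
  endloop
 endfacet
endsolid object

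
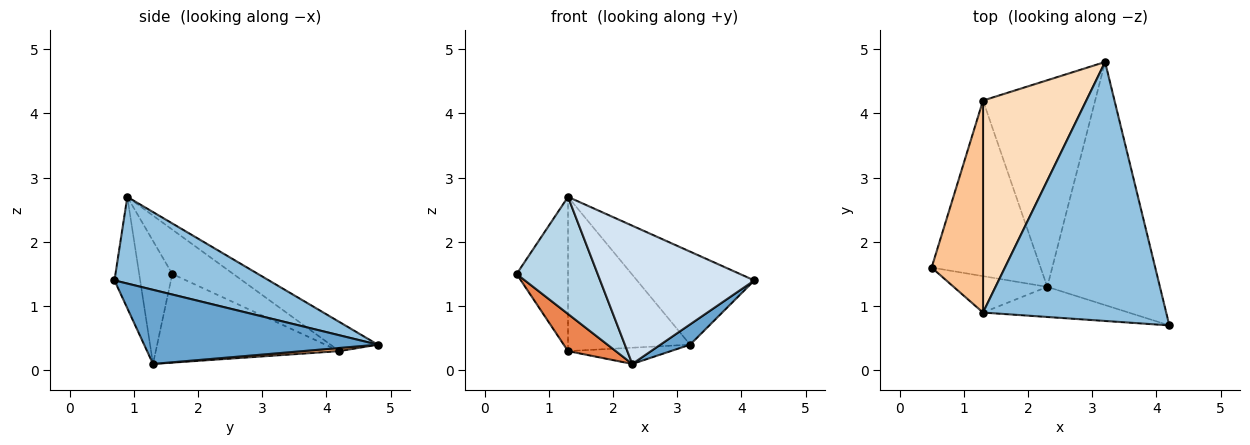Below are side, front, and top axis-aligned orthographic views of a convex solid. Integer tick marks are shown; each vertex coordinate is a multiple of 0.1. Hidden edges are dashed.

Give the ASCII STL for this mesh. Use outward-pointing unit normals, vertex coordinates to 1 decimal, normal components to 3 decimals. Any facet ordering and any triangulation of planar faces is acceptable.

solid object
 facet normal 0.548 -0.070 -0.833
  outer loop
   vertex 2.3 1.3 0.1
   vertex 3.2 4.8 0.4
   vertex 4.2 0.7 1.4
  endloop
 endfacet
 facet normal 0.407 0.309 0.860
  outer loop
   vertex 1.3 0.9 2.7
   vertex 4.2 0.7 1.4
   vertex 3.2 4.8 0.4
  endloop
 endfacet
 facet normal -0.363 -0.890 -0.277
  outer loop
   vertex 1.3 0.9 2.7
   vertex 0.5 1.6 1.5
   vertex 2.3 1.3 0.1
  endloop
 endfacet
 facet normal -0.161 -0.964 -0.210
  outer loop
   vertex 1.3 0.9 2.7
   vertex 2.3 1.3 0.1
   vertex 4.2 0.7 1.4
  endloop
 endfacet
 facet normal -0.623 -0.162 -0.766
  outer loop
   vertex 1.3 4.2 0.3
   vertex 2.3 1.3 0.1
   vertex 0.5 1.6 1.5
  endloop
 endfacet
 facet normal 0.028 0.078 -0.997
  outer loop
   vertex 1.3 4.2 0.3
   vertex 3.2 4.8 0.4
   vertex 2.3 1.3 0.1
  endloop
 endfacet
 facet normal -0.573 0.482 0.663
  outer loop
   vertex 1.3 4.2 0.3
   vertex 0.5 1.6 1.5
   vertex 1.3 0.9 2.7
  endloop
 endfacet
 facet normal -0.223 0.573 0.788
  outer loop
   vertex 1.3 4.2 0.3
   vertex 1.3 0.9 2.7
   vertex 3.2 4.8 0.4
  endloop
 endfacet
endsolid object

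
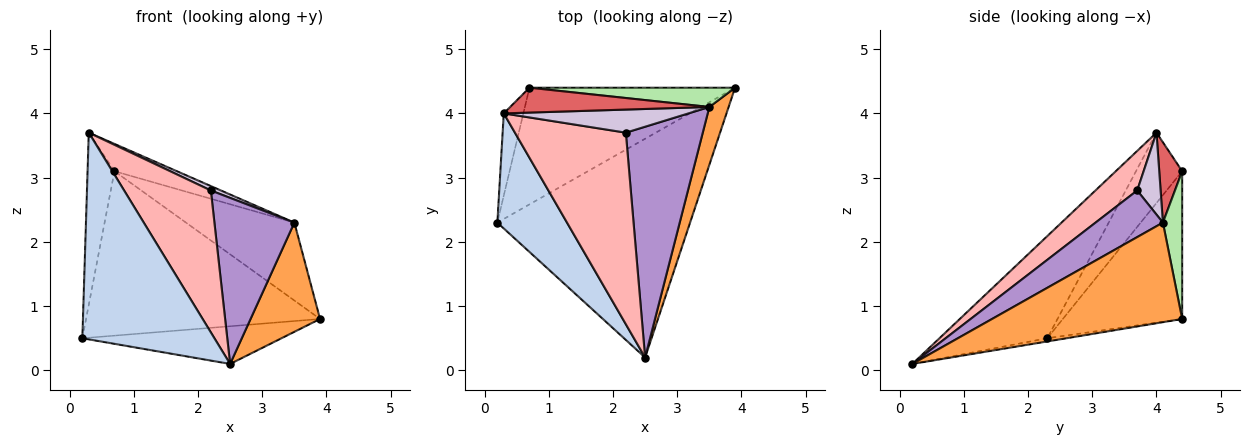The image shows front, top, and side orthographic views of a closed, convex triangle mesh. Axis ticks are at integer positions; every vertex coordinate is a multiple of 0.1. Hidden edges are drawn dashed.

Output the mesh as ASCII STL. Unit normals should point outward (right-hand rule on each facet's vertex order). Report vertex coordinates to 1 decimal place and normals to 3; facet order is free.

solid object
 facet normal -0.016 0.170 -0.985
  outer loop
   vertex 2.5 0.2 0.1
   vertex 0.2 2.3 0.5
   vertex 3.9 4.4 0.8
  endloop
 endfacet
 facet normal -0.581 -0.711 0.396
  outer loop
   vertex 0.3 4.0 3.7
   vertex 0.2 2.3 0.5
   vertex 2.5 0.2 0.1
  endloop
 endfacet
 facet normal 0.924 -0.338 0.179
  outer loop
   vertex 3.5 4.1 2.3
   vertex 2.5 0.2 0.1
   vertex 3.9 4.4 0.8
  endloop
 endfacet
 facet normal -0.384 0.753 -0.534
  outer loop
   vertex 0.7 4.4 3.1
   vertex 3.9 4.4 0.8
   vertex 0.2 2.3 0.5
  endloop
 endfacet
 facet normal -0.840 0.489 -0.234
  outer loop
   vertex 0.7 4.4 3.1
   vertex 0.2 2.3 0.5
   vertex 0.3 4.0 3.7
  endloop
 endfacet
 facet normal 0.170 0.957 0.237
  outer loop
   vertex 0.7 4.4 3.1
   vertex 3.5 4.1 2.3
   vertex 3.9 4.4 0.8
  endloop
 endfacet
 facet normal 0.262 0.713 0.650
  outer loop
   vertex 0.7 4.4 3.1
   vertex 0.3 4.0 3.7
   vertex 3.5 4.1 2.3
  endloop
 endfacet
 facet normal 0.276 -0.572 0.772
  outer loop
   vertex 2.2 3.7 2.8
   vertex 0.3 4.0 3.7
   vertex 2.5 0.2 0.1
  endloop
 endfacet
 facet normal 0.441 -0.524 0.728
  outer loop
   vertex 2.2 3.7 2.8
   vertex 2.5 0.2 0.1
   vertex 3.5 4.1 2.3
  endloop
 endfacet
 facet normal 0.399 -0.172 0.900
  outer loop
   vertex 2.2 3.7 2.8
   vertex 3.5 4.1 2.3
   vertex 0.3 4.0 3.7
  endloop
 endfacet
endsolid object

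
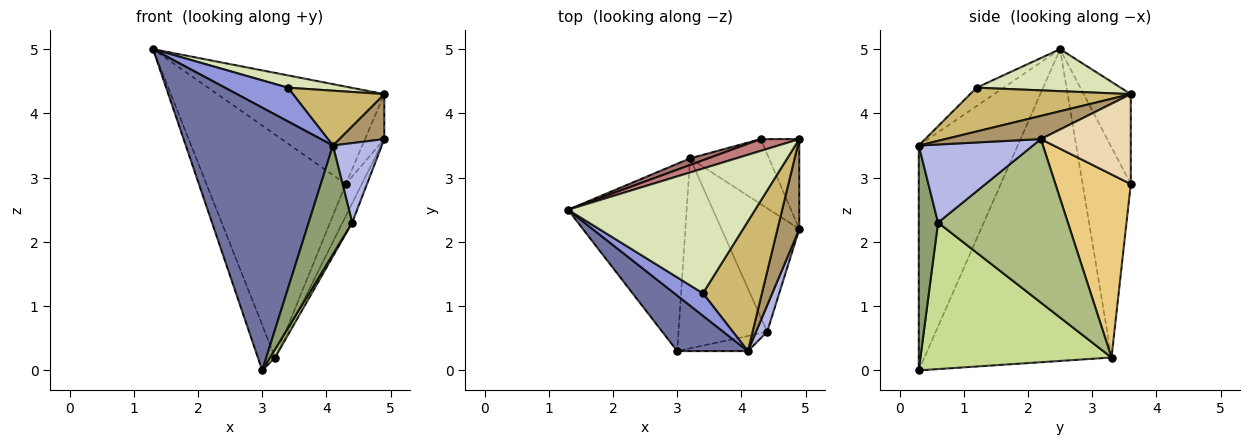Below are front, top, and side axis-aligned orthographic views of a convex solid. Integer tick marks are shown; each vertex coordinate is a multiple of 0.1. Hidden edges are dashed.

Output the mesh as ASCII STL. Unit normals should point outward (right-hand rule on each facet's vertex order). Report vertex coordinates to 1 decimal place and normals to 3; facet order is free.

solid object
 facet normal -0.550 -0.817 0.173
  outer loop
   vertex 4.1 0.3 3.5
   vertex 1.3 2.5 5.0
   vertex 3.0 0.3 0.0
  endloop
 endfacet
 facet normal -0.931 0.086 -0.354
  outer loop
   vertex 3.2 3.3 0.2
   vertex 3.0 0.3 0.0
   vertex 1.3 2.5 5.0
  endloop
 endfacet
 facet normal -0.336 -0.784 0.522
  outer loop
   vertex 3.4 1.2 4.4
   vertex 1.3 2.5 5.0
   vertex 4.1 0.3 3.5
  endloop
 endfacet
 facet normal 0.911 -0.391 0.130
  outer loop
   vertex 4.4 0.6 2.3
   vertex 4.9 2.2 3.6
   vertex 4.1 0.3 3.5
  endloop
 endfacet
 facet normal 0.402 -0.907 -0.126
  outer loop
   vertex 4.4 0.6 2.3
   vertex 4.1 0.3 3.5
   vertex 3.0 0.3 0.0
  endloop
 endfacet
 facet normal 0.901 0.067 -0.429
  outer loop
   vertex 4.4 0.6 2.3
   vertex 3.2 3.3 0.2
   vertex 4.9 2.2 3.6
  endloop
 endfacet
 facet normal 0.855 -0.023 -0.518
  outer loop
   vertex 4.4 0.6 2.3
   vertex 3.0 0.3 0.0
   vertex 3.2 3.3 0.2
  endloop
 endfacet
 facet normal 0.218 -0.096 0.971
  outer loop
   vertex 4.9 3.6 4.3
   vertex 1.3 2.5 5.0
   vertex 3.4 1.2 4.4
  endloop
 endfacet
 facet normal 0.689 -0.324 0.648
  outer loop
   vertex 4.9 3.6 4.3
   vertex 4.1 0.3 3.5
   vertex 4.9 2.2 3.6
  endloop
 endfacet
 facet normal 0.565 -0.321 0.760
  outer loop
   vertex 4.9 3.6 4.3
   vertex 3.4 1.2 4.4
   vertex 4.1 0.3 3.5
  endloop
 endfacet
 facet normal 0.901 0.192 -0.388
  outer loop
   vertex 4.3 3.6 2.9
   vertex 4.9 2.2 3.6
   vertex 3.2 3.3 0.2
  endloop
 endfacet
 facet normal 0.902 0.193 -0.386
  outer loop
   vertex 4.3 3.6 2.9
   vertex 4.9 3.6 4.3
   vertex 4.9 2.2 3.6
  endloop
 endfacet
 facet normal -0.327 0.945 0.028
  outer loop
   vertex 4.3 3.6 2.9
   vertex 3.2 3.3 0.2
   vertex 1.3 2.5 5.0
  endloop
 endfacet
 facet normal -0.270 0.956 0.116
  outer loop
   vertex 4.3 3.6 2.9
   vertex 1.3 2.5 5.0
   vertex 4.9 3.6 4.3
  endloop
 endfacet
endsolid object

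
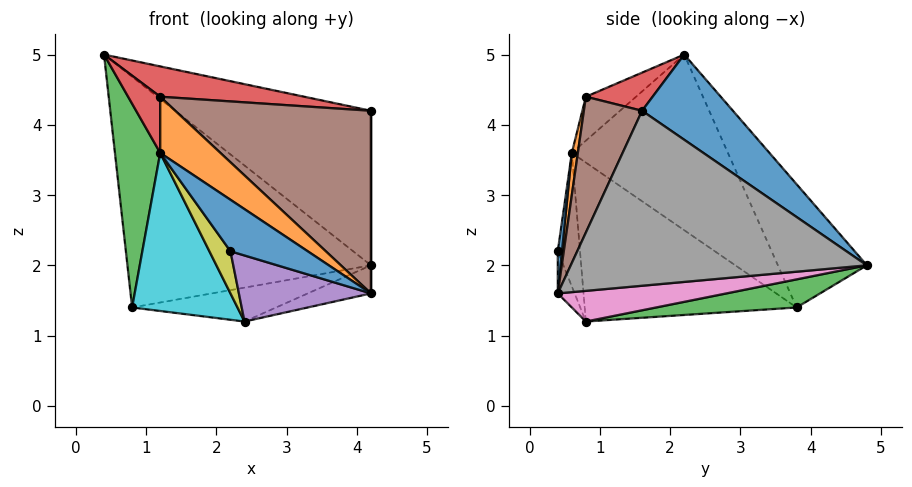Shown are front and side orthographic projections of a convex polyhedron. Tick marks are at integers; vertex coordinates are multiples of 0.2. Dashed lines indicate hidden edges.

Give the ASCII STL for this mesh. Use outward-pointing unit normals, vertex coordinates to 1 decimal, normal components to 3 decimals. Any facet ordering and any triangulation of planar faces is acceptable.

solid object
 facet normal 0.254 0.548 0.797
  outer loop
   vertex 4.2 1.6 4.2
   vertex 4.2 4.8 2.0
   vertex 0.4 2.2 5.0
  endloop
 endfacet
 facet normal -0.321 0.878 0.355
  outer loop
   vertex 0.8 3.8 1.4
   vertex 0.4 2.2 5.0
   vertex 4.2 4.8 2.0
  endloop
 endfacet
 facet normal 0.133 0.136 -0.982
  outer loop
   vertex 0.8 3.8 1.4
   vertex 4.2 4.8 2.0
   vertex 2.4 0.8 1.2
  endloop
 endfacet
 facet normal 0.147 -0.317 0.937
  outer loop
   vertex 1.2 0.8 4.4
   vertex 4.2 1.6 4.2
   vertex 0.4 2.2 5.0
  endloop
 endfacet
 facet normal -0.117 -0.914 -0.389
  outer loop
   vertex 4.2 0.4 1.6
   vertex 2.2 0.4 2.2
   vertex 2.4 0.8 1.2
  endloop
 endfacet
 facet normal 0.261 -0.877 0.405
  outer loop
   vertex 4.2 0.4 1.6
   vertex 4.2 1.6 4.2
   vertex 1.2 0.8 4.4
  endloop
 endfacet
 facet normal 0.235 0.088 -0.968
  outer loop
   vertex 4.2 0.4 1.6
   vertex 2.4 0.8 1.2
   vertex 4.2 4.8 2.0
  endloop
 endfacet
 facet normal 1.000 0.000 0.000
  outer loop
   vertex 4.2 0.4 1.6
   vertex 4.2 4.8 2.0
   vertex 4.2 1.6 4.2
  endloop
 endfacet
 facet normal -0.669 -0.634 -0.387
  outer loop
   vertex 1.2 0.6 3.6
   vertex 2.4 0.8 1.2
   vertex 2.2 0.4 2.2
  endloop
 endfacet
 facet normal -0.806 -0.401 -0.436
  outer loop
   vertex 1.2 0.6 3.6
   vertex 0.8 3.8 1.4
   vertex 2.4 0.8 1.2
  endloop
 endfacet
 facet normal 0.054 -0.982 0.179
  outer loop
   vertex 1.2 0.6 3.6
   vertex 2.2 0.4 2.2
   vertex 4.2 0.4 1.6
  endloop
 endfacet
 facet normal 0.097 -0.966 0.241
  outer loop
   vertex 1.2 0.6 3.6
   vertex 4.2 0.4 1.6
   vertex 1.2 0.8 4.4
  endloop
 endfacet
 facet normal -0.936 -0.271 -0.225
  outer loop
   vertex 1.2 0.6 3.6
   vertex 0.4 2.2 5.0
   vertex 0.8 3.8 1.4
  endloop
 endfacet
 facet normal -0.835 -0.534 0.134
  outer loop
   vertex 1.2 0.6 3.6
   vertex 1.2 0.8 4.4
   vertex 0.4 2.2 5.0
  endloop
 endfacet
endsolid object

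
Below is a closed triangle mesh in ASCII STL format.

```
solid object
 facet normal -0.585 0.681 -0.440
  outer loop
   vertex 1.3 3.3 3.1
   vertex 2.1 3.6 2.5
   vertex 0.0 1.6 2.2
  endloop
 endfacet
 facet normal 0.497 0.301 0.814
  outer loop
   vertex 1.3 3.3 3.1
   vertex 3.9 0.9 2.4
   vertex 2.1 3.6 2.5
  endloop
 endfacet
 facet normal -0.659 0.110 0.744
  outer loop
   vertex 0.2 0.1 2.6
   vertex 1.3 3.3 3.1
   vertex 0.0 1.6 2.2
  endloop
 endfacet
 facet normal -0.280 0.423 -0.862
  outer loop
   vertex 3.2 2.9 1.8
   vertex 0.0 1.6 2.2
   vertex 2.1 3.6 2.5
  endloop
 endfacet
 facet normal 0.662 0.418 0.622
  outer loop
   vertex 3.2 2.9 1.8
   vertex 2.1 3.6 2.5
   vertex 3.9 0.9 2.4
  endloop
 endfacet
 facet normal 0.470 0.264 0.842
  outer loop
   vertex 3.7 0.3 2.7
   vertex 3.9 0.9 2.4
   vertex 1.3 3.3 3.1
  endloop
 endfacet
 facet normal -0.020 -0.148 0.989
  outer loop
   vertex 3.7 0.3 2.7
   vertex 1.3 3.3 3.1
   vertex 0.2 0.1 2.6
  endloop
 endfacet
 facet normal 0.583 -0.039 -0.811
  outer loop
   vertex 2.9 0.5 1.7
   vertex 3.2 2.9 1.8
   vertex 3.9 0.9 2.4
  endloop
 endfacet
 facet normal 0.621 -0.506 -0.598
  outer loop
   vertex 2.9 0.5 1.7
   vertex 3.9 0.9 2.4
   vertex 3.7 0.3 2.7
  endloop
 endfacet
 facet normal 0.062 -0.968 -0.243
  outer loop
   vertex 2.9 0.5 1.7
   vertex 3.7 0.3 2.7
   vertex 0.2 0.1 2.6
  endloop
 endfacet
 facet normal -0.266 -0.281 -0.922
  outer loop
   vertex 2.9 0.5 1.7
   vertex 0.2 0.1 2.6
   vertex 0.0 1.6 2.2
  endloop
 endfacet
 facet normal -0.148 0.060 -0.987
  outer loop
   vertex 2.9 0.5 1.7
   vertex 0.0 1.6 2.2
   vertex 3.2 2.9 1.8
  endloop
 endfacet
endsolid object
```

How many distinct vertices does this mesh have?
8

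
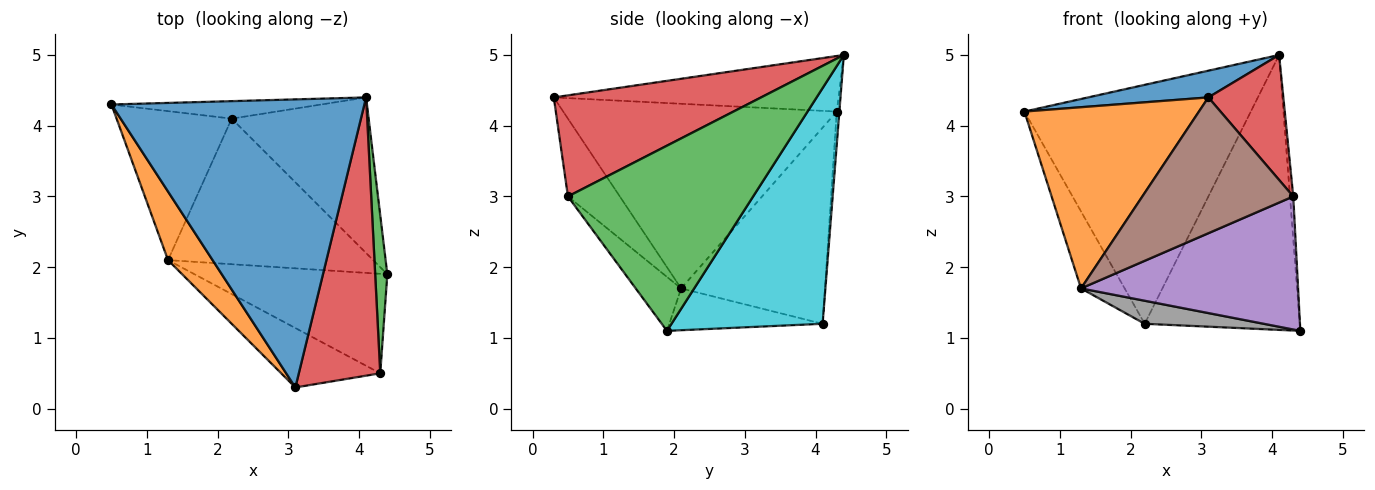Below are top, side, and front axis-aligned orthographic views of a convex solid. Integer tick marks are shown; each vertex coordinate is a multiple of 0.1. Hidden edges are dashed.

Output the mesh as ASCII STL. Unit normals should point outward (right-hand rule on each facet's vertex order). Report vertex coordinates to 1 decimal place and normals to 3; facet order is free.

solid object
 facet normal -0.214 -0.090 0.973
  outer loop
   vertex 4.1 4.4 5.0
   vertex 0.5 4.3 4.2
   vertex 3.1 0.3 4.4
  endloop
 endfacet
 facet normal -0.826 -0.527 0.199
  outer loop
   vertex 1.3 2.1 1.7
   vertex 3.1 0.3 4.4
   vertex 0.5 4.3 4.2
  endloop
 endfacet
 facet normal 0.998 0.018 0.065
  outer loop
   vertex 4.3 0.5 3.0
   vertex 4.4 1.9 1.1
   vertex 4.1 4.4 5.0
  endloop
 endfacet
 facet normal 0.750 -0.271 0.604
  outer loop
   vertex 4.3 0.5 3.0
   vertex 4.1 4.4 5.0
   vertex 3.1 0.3 4.4
  endloop
 endfacet
 facet normal -0.165 -0.790 -0.591
  outer loop
   vertex 4.3 0.5 3.0
   vertex 1.3 2.1 1.7
   vertex 4.4 1.9 1.1
  endloop
 endfacet
 facet normal -0.300 -0.874 -0.382
  outer loop
   vertex 4.3 0.5 3.0
   vertex 3.1 0.3 4.4
   vertex 1.3 2.1 1.7
  endloop
 endfacet
 facet normal -0.834 0.253 -0.490
  outer loop
   vertex 2.2 4.1 1.2
   vertex 1.3 2.1 1.7
   vertex 0.5 4.3 4.2
  endloop
 endfacet
 facet normal -0.197 -0.153 -0.968
  outer loop
   vertex 2.2 4.1 1.2
   vertex 4.4 1.9 1.1
   vertex 1.3 2.1 1.7
  endloop
 endfacet
 facet normal -0.011 0.997 -0.073
  outer loop
   vertex 2.2 4.1 1.2
   vertex 0.5 4.3 4.2
   vertex 4.1 4.4 5.0
  endloop
 endfacet
 facet normal 0.647 0.664 -0.376
  outer loop
   vertex 2.2 4.1 1.2
   vertex 4.1 4.4 5.0
   vertex 4.4 1.9 1.1
  endloop
 endfacet
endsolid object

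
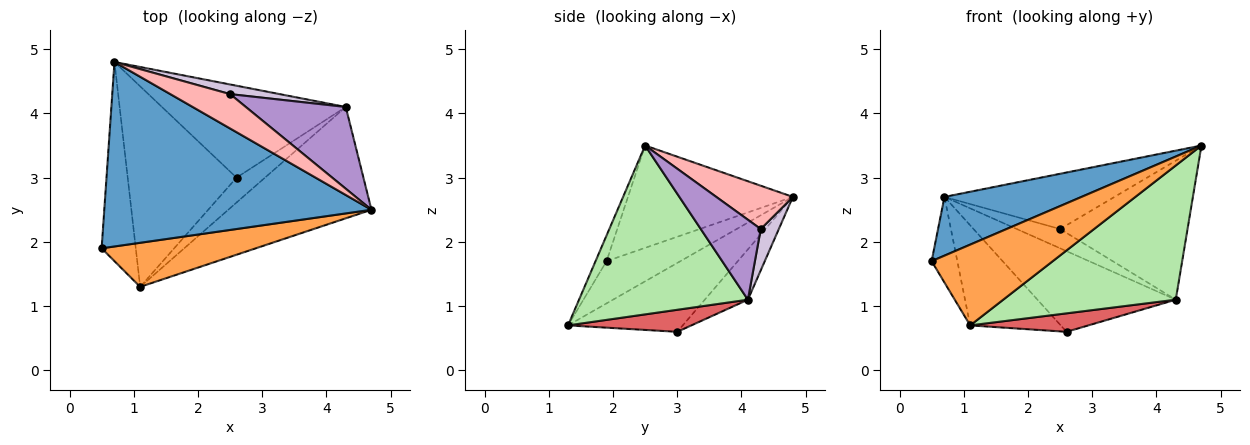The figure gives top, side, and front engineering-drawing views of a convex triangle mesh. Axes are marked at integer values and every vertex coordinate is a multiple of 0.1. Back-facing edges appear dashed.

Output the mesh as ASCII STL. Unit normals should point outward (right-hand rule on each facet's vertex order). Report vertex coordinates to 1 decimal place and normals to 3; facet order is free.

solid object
 facet normal -0.343 -0.285 0.895
  outer loop
   vertex 0.7 4.8 2.7
   vertex 0.5 1.9 1.7
   vertex 4.7 2.5 3.5
  endloop
 endfacet
 facet normal -0.202 0.646 -0.736
  outer loop
   vertex 4.3 4.1 1.1
   vertex 2.6 3.0 0.6
   vertex 0.7 4.8 2.7
  endloop
 endfacet
 facet normal -0.080 -0.875 0.477
  outer loop
   vertex 1.1 1.3 0.7
   vertex 4.7 2.5 3.5
   vertex 0.5 1.9 1.7
  endloop
 endfacet
 facet normal -0.751 0.261 -0.607
  outer loop
   vertex 1.1 1.3 0.7
   vertex 0.5 1.9 1.7
   vertex 0.7 4.8 2.7
  endloop
 endfacet
 facet normal -0.492 0.389 -0.779
  outer loop
   vertex 1.1 1.3 0.7
   vertex 0.7 4.8 2.7
   vertex 2.6 3.0 0.6
  endloop
 endfacet
 facet normal 0.602 -0.615 -0.510
  outer loop
   vertex 1.1 1.3 0.7
   vertex 4.3 4.1 1.1
   vertex 4.7 2.5 3.5
  endloop
 endfacet
 facet normal 0.528 -0.506 -0.682
  outer loop
   vertex 1.1 1.3 0.7
   vertex 2.6 3.0 0.6
   vertex 4.3 4.1 1.1
  endloop
 endfacet
 facet normal 0.357 0.793 0.493
  outer loop
   vertex 2.5 4.3 2.2
   vertex 0.7 4.8 2.7
   vertex 4.7 2.5 3.5
  endloop
 endfacet
 facet normal 0.376 0.799 0.470
  outer loop
   vertex 2.5 4.3 2.2
   vertex 4.7 2.5 3.5
   vertex 4.3 4.1 1.1
  endloop
 endfacet
 facet normal 0.349 0.838 0.419
  outer loop
   vertex 2.5 4.3 2.2
   vertex 4.3 4.1 1.1
   vertex 0.7 4.8 2.7
  endloop
 endfacet
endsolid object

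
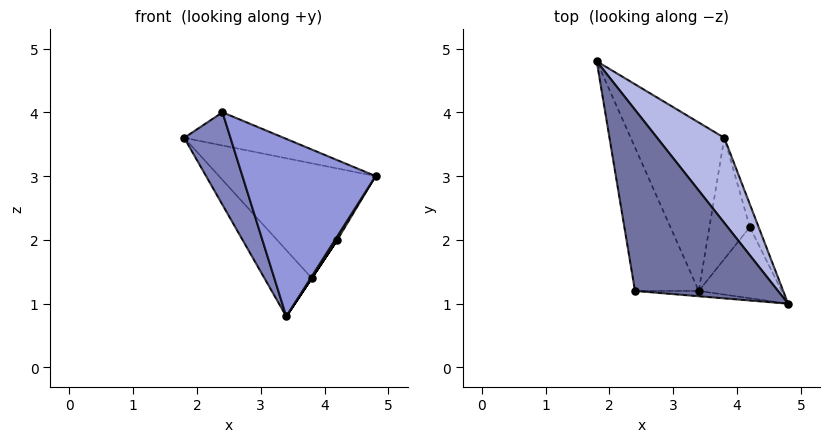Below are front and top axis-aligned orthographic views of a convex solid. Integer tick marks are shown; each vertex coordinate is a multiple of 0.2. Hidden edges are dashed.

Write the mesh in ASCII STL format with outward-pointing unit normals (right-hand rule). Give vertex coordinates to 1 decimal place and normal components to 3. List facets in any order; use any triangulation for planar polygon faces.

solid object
 facet normal 0.391 0.166 0.905
  outer loop
   vertex 2.4 1.2 4.0
   vertex 4.8 1.0 3.0
   vertex 1.8 4.8 3.6
  endloop
 endfacet
 facet normal -0.937 -0.189 -0.293
  outer loop
   vertex 3.4 1.2 0.8
   vertex 2.4 1.2 4.0
   vertex 1.8 4.8 3.6
  endloop
 endfacet
 facet normal -0.095 -0.995 -0.030
  outer loop
   vertex 3.4 1.2 0.8
   vertex 4.8 1.0 3.0
   vertex 2.4 1.2 4.0
  endloop
 endfacet
 facet normal 0.751 0.531 0.393
  outer loop
   vertex 3.8 3.6 1.4
   vertex 1.8 4.8 3.6
   vertex 4.8 1.0 3.0
  endloop
 endfacet
 facet normal -0.626 0.286 -0.725
  outer loop
   vertex 3.8 3.6 1.4
   vertex 3.4 1.2 0.8
   vertex 1.8 4.8 3.6
  endloop
 endfacet
 facet normal 0.842 -0.028 -0.538
  outer loop
   vertex 4.2 2.2 2.0
   vertex 4.8 1.0 3.0
   vertex 3.4 1.2 0.8
  endloop
 endfacet
 facet normal 0.883 0.052 -0.467
  outer loop
   vertex 4.2 2.2 2.0
   vertex 3.8 3.6 1.4
   vertex 4.8 1.0 3.0
  endloop
 endfacet
 facet normal 0.832 0.000 -0.555
  outer loop
   vertex 4.2 2.2 2.0
   vertex 3.4 1.2 0.8
   vertex 3.8 3.6 1.4
  endloop
 endfacet
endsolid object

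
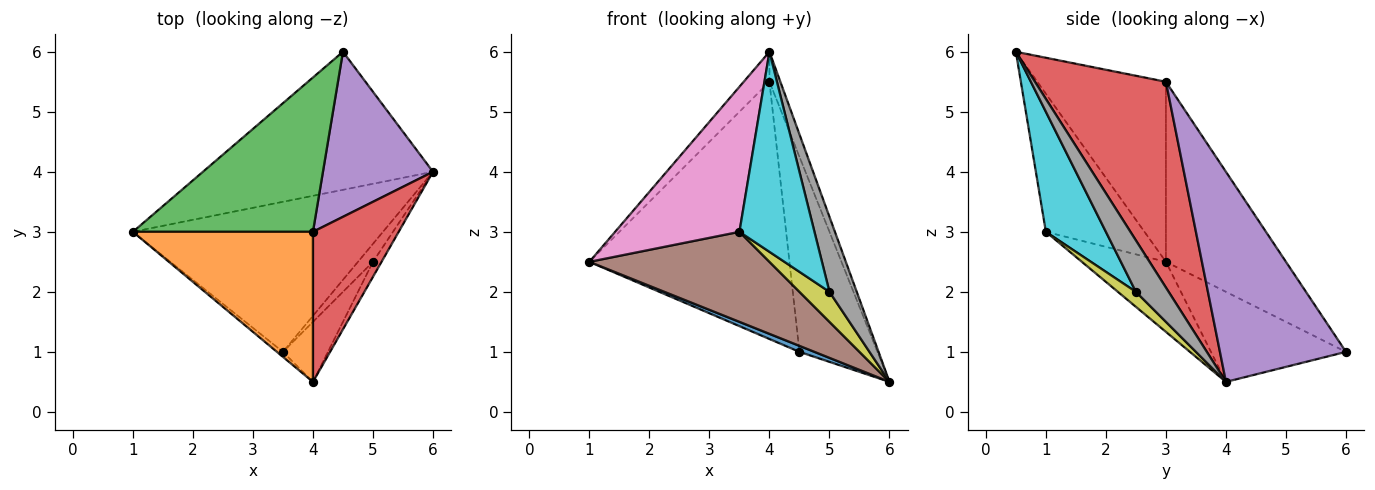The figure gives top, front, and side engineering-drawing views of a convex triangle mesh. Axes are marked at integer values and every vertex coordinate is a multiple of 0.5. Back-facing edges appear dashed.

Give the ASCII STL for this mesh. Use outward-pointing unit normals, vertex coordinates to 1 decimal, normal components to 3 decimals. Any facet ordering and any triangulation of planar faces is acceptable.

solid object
 facet normal -0.364 -0.040 -0.930
  outer loop
   vertex 4.5 6.0 1.0
   vertex 6.0 4.0 0.5
   vertex 1.0 3.0 2.5
  endloop
 endfacet
 facet normal -0.700 0.140 0.700
  outer loop
   vertex 4.0 3.0 5.5
   vertex 1.0 3.0 2.5
   vertex 4.0 0.5 6.0
  endloop
 endfacet
 facet normal -0.457 0.762 0.457
  outer loop
   vertex 4.0 3.0 5.5
   vertex 4.5 6.0 1.0
   vertex 1.0 3.0 2.5
  endloop
 endfacet
 facet normal 0.920 0.077 0.383
  outer loop
   vertex 4.0 3.0 5.5
   vertex 4.0 0.5 6.0
   vertex 6.0 4.0 0.5
  endloop
 endfacet
 facet normal 0.777 0.481 0.407
  outer loop
   vertex 4.0 3.0 5.5
   vertex 6.0 4.0 0.5
   vertex 4.5 6.0 1.0
  endloop
 endfacet
 facet normal -0.233 -0.500 -0.834
  outer loop
   vertex 3.5 1.0 3.0
   vertex 1.0 3.0 2.5
   vertex 6.0 4.0 0.5
  endloop
 endfacet
 facet normal -0.621 -0.783 -0.027
  outer loop
   vertex 3.5 1.0 3.0
   vertex 4.0 0.5 6.0
   vertex 1.0 3.0 2.5
  endloop
 endfacet
 facet normal 0.762 -0.635 -0.127
  outer loop
   vertex 5.0 2.5 2.0
   vertex 6.0 4.0 0.5
   vertex 4.0 0.5 6.0
  endloop
 endfacet
 facet normal 0.457 -0.762 -0.457
  outer loop
   vertex 5.0 2.5 2.0
   vertex 3.5 1.0 3.0
   vertex 6.0 4.0 0.5
  endloop
 endfacet
 facet normal 0.608 -0.760 -0.228
  outer loop
   vertex 5.0 2.5 2.0
   vertex 4.0 0.5 6.0
   vertex 3.5 1.0 3.0
  endloop
 endfacet
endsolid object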